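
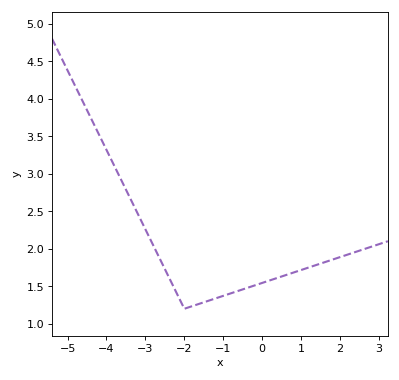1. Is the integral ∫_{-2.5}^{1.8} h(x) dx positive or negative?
positive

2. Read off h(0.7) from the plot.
1.65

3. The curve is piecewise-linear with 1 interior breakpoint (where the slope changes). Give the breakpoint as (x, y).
(-2, 1.2)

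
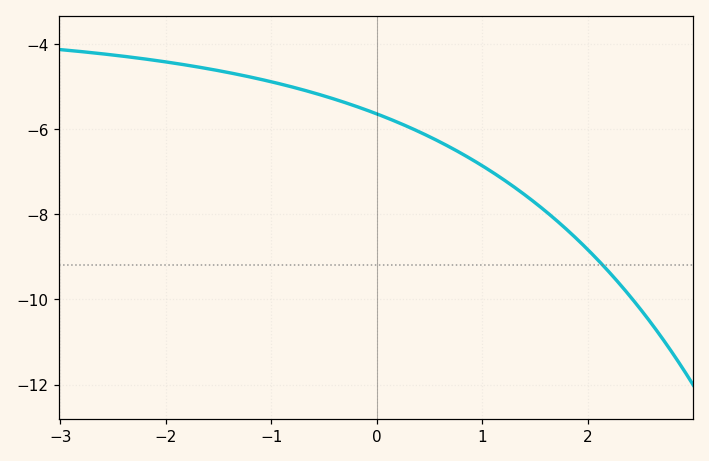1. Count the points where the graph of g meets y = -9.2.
1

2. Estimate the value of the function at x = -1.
-4.89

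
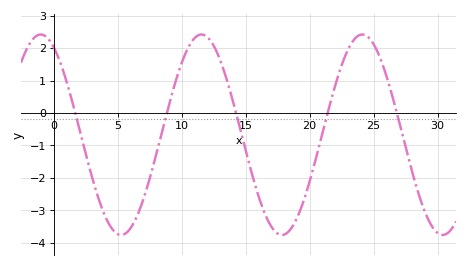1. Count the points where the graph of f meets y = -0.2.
5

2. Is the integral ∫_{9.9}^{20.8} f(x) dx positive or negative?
negative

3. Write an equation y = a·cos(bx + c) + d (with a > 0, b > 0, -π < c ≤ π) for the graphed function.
y = 3.09cos(0.5x + 0.51) - 0.67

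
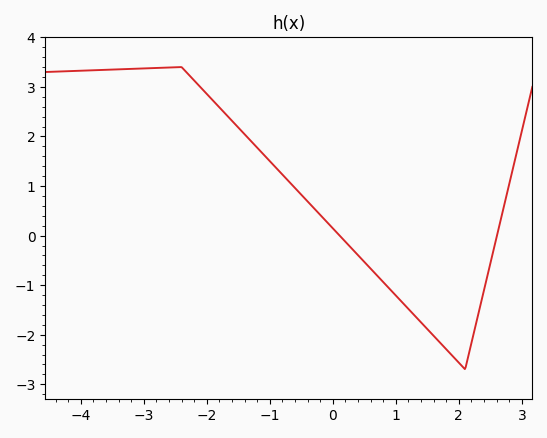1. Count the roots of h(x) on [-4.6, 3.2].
2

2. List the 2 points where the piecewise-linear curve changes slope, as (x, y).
(-2.4, 3.4); (2.1, -2.7)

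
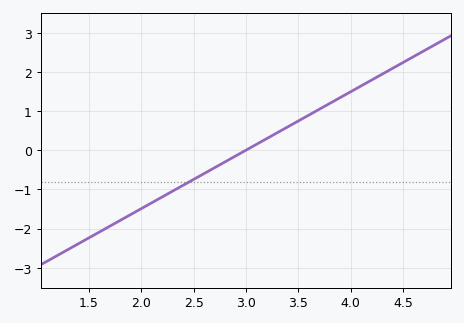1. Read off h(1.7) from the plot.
-1.94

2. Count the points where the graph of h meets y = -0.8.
1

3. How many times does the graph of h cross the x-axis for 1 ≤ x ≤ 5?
1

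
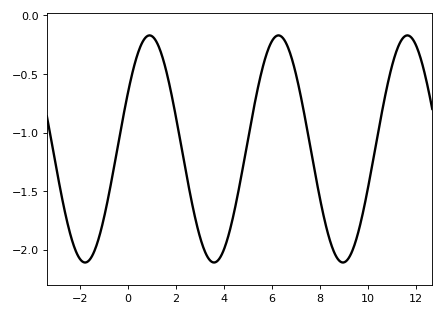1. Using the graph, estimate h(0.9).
-0.17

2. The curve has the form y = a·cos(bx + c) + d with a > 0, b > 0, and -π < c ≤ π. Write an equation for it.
y = 0.97cos(1.17x - 1.06) - 1.14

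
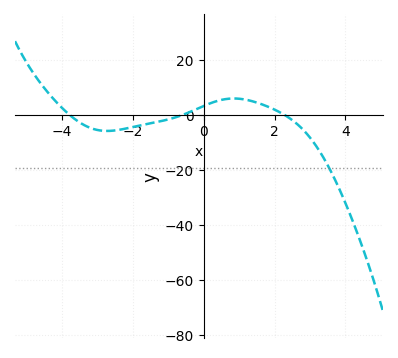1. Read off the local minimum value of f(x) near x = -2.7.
-6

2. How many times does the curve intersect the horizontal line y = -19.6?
1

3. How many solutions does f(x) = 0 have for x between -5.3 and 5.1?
3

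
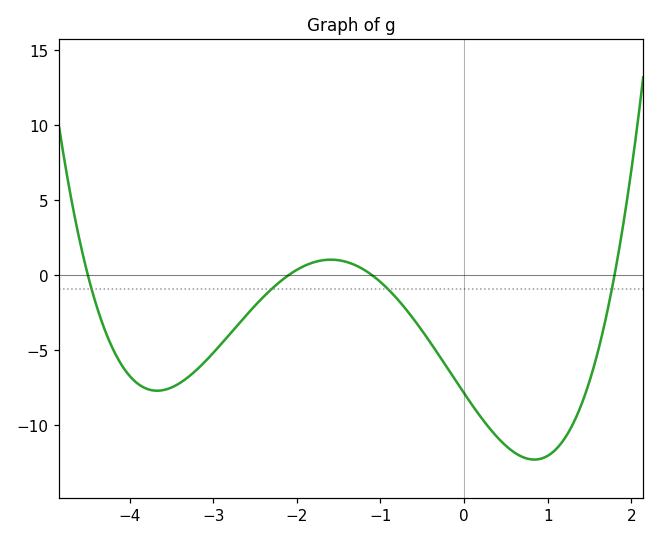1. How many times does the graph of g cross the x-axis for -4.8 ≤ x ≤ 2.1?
4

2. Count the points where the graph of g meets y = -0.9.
4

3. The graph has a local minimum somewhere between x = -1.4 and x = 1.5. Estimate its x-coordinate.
0.8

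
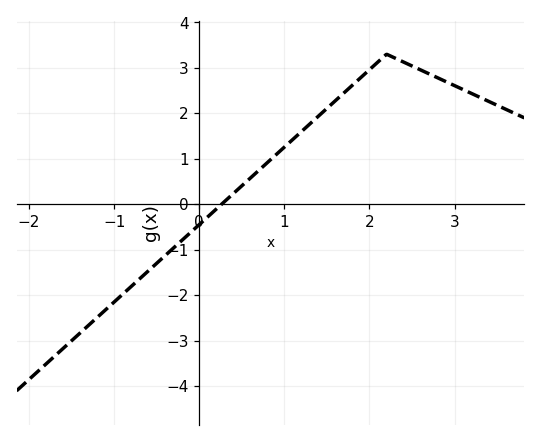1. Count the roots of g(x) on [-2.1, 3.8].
1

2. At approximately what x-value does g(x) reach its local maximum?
2.2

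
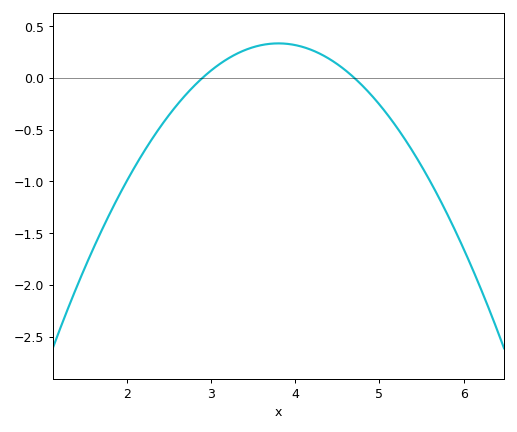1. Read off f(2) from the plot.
-1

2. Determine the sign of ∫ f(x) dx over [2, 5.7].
negative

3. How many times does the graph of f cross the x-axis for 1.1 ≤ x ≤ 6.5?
2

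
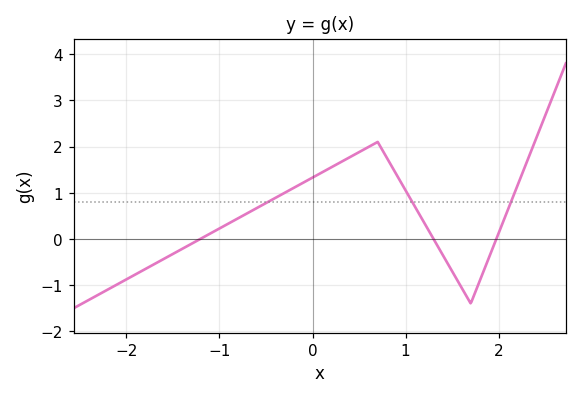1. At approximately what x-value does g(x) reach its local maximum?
0.699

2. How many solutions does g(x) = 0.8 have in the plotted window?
3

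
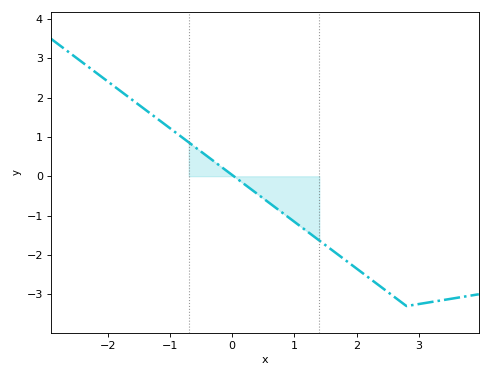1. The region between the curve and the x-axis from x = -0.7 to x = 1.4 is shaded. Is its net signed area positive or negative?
negative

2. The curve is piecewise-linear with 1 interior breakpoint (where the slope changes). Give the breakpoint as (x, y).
(2.8, -3.3)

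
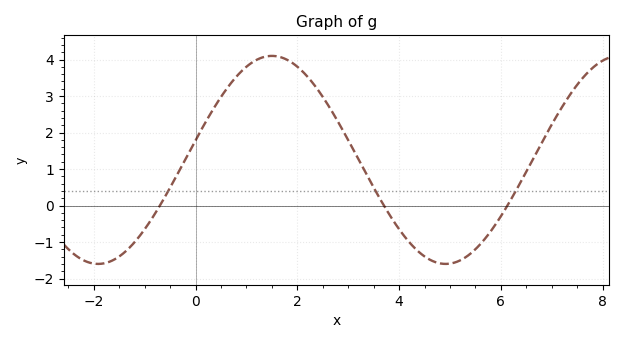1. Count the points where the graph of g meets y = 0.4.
3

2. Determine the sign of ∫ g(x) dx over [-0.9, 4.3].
positive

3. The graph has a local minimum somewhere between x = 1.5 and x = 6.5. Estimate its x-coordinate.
4.92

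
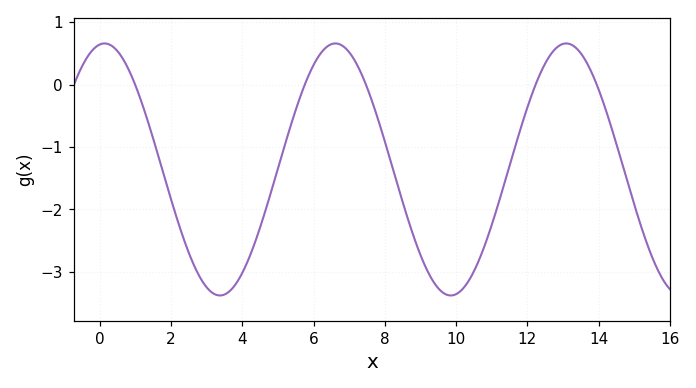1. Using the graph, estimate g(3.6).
-3.3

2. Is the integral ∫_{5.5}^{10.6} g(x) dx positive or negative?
negative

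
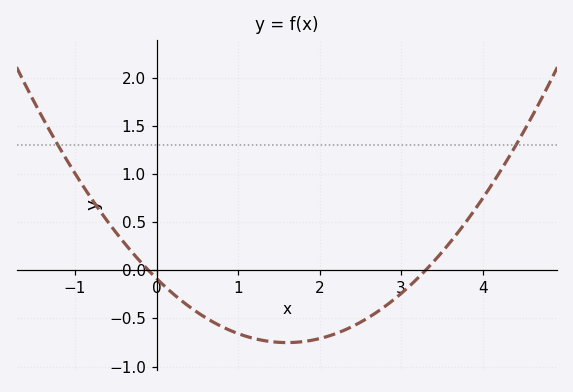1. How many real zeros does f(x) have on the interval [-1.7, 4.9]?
2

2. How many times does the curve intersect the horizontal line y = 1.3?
2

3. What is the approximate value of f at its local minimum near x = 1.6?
-0.75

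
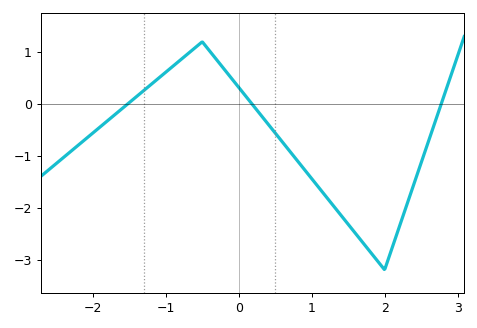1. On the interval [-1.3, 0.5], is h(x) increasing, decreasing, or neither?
neither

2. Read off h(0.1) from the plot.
0.144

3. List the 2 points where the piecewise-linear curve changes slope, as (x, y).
(-0.5, 1.2); (2, -3.2)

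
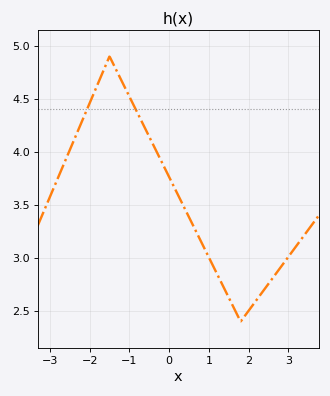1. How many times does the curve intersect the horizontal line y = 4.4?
2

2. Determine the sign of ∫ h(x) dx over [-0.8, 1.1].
positive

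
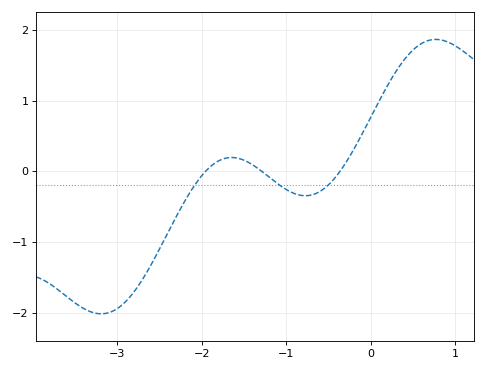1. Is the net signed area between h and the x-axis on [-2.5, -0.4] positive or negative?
negative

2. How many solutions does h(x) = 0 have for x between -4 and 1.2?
3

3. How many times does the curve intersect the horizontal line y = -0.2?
3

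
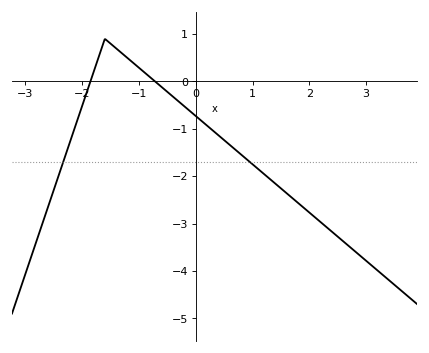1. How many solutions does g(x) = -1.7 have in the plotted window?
2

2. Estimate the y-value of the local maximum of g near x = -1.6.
0.9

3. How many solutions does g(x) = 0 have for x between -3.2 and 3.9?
2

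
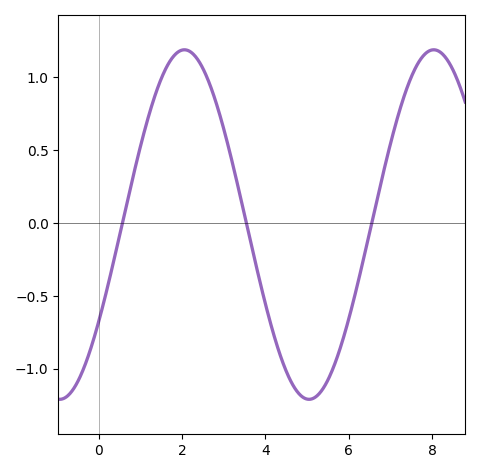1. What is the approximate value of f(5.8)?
-0.857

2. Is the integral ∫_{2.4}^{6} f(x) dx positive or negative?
negative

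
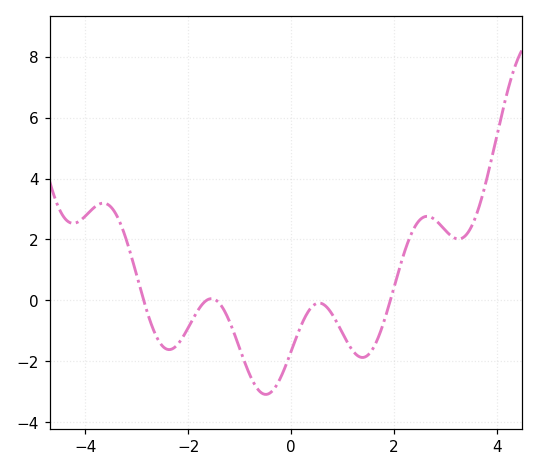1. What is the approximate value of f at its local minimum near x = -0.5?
-3.09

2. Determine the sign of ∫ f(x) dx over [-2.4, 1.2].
negative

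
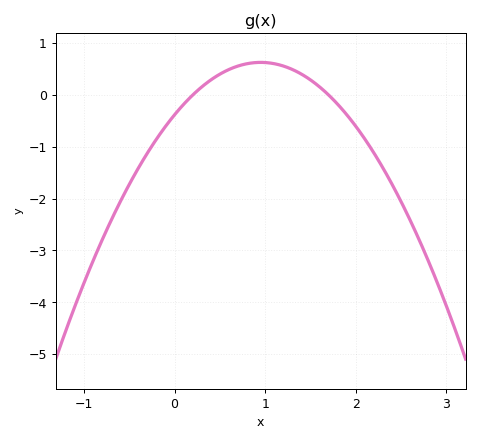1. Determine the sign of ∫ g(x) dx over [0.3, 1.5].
positive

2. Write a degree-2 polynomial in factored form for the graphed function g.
y = -1.12(x - 0.2)(x - 1.7)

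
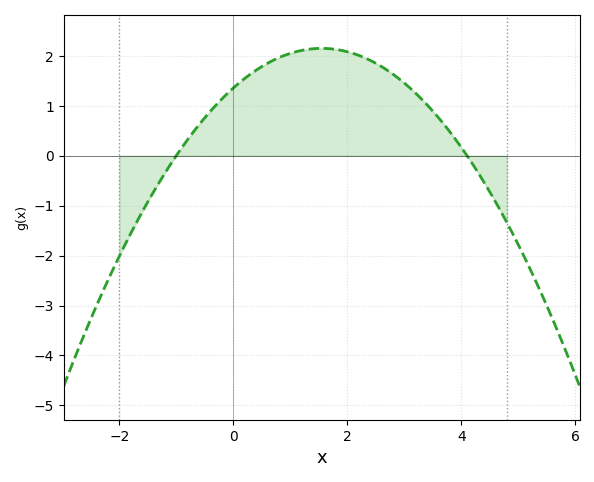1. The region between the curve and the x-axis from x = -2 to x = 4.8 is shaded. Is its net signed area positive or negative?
positive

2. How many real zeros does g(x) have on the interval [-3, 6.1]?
2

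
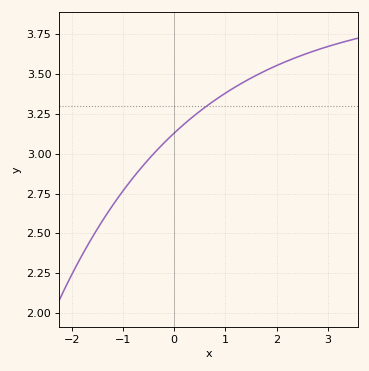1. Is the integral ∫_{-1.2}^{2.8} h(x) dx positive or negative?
positive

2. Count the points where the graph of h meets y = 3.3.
1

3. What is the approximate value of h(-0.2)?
3.06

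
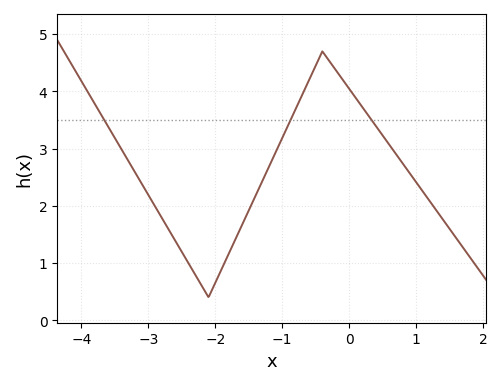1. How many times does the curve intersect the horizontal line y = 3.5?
3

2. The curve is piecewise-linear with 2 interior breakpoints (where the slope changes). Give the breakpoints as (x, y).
(-2.1, 0.4); (-0.4, 4.7)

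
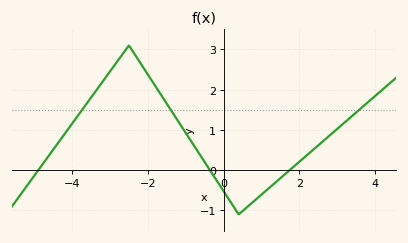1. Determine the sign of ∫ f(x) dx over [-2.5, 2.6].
positive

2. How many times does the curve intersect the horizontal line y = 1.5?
3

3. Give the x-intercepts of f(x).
-4.8, -0.4, 1.8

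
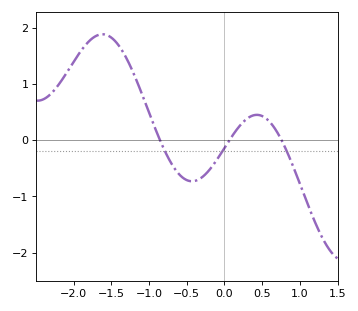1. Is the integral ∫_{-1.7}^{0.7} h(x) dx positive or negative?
positive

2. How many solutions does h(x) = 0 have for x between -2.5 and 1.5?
3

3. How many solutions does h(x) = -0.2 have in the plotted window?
3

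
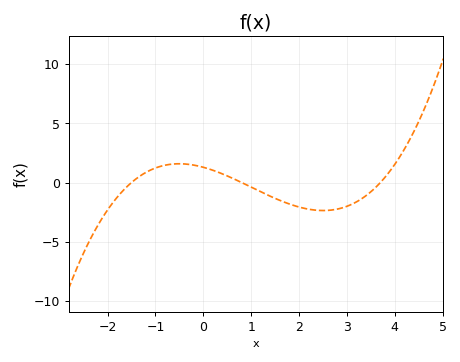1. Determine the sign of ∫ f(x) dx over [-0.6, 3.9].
negative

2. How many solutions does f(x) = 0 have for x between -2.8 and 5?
3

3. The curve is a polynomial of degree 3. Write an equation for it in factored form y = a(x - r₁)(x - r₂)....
y = 0.29(x + 1.5)(x - 0.8)(x - 3.7)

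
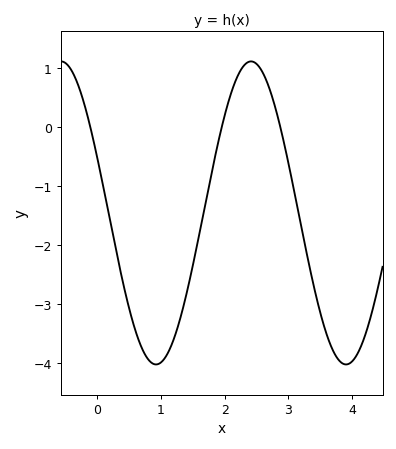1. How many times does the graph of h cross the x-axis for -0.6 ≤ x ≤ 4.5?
3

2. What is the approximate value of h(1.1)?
-3.8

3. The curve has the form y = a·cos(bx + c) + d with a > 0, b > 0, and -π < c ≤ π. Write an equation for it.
y = 2.57cos(2.1x + 1.2) - 1.45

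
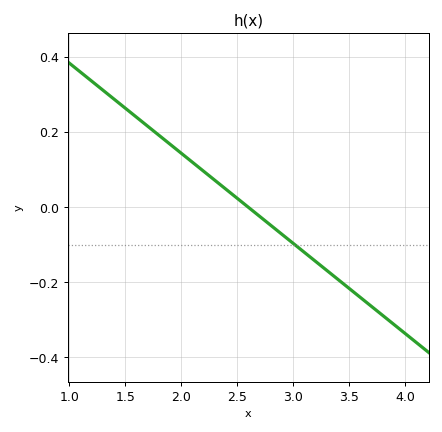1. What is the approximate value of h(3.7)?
-0.264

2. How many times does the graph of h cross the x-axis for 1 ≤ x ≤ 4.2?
1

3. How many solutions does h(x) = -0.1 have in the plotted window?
1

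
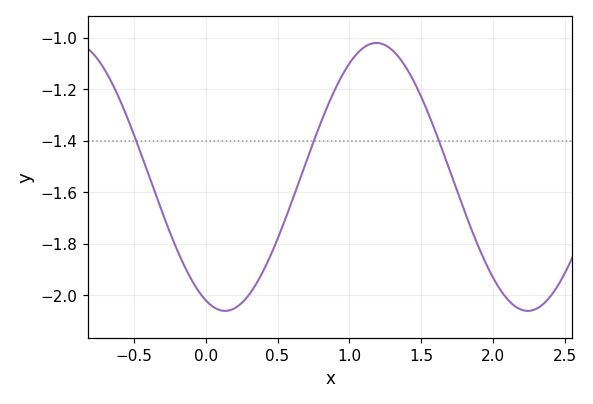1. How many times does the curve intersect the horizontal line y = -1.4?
3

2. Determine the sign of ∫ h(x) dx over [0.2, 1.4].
negative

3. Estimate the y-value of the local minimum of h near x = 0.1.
-2.06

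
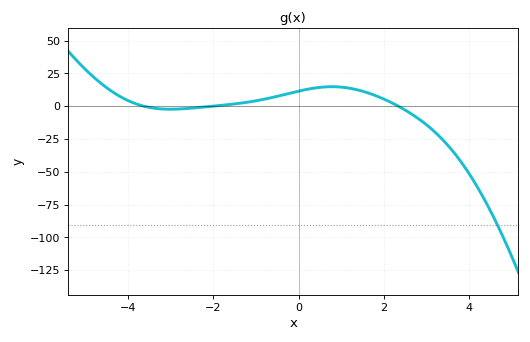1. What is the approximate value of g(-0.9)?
4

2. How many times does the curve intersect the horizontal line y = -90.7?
1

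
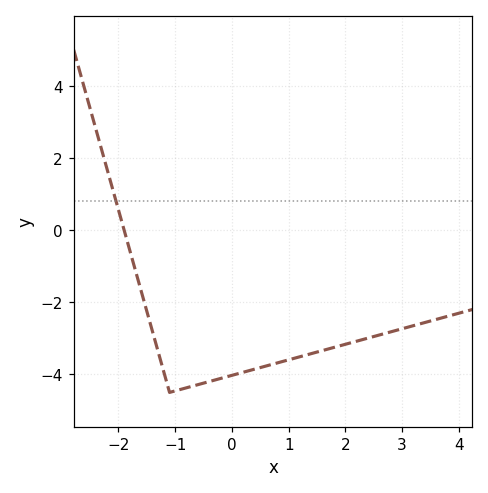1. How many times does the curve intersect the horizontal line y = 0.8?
1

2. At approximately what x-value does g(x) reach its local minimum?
-1.1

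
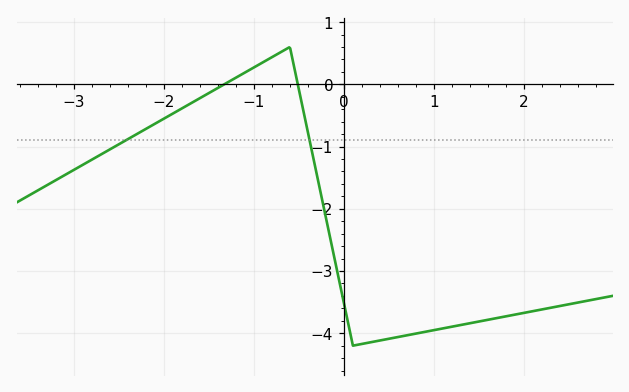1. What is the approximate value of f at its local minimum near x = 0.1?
-4.2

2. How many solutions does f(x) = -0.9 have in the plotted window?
2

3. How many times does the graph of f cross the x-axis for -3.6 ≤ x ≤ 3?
2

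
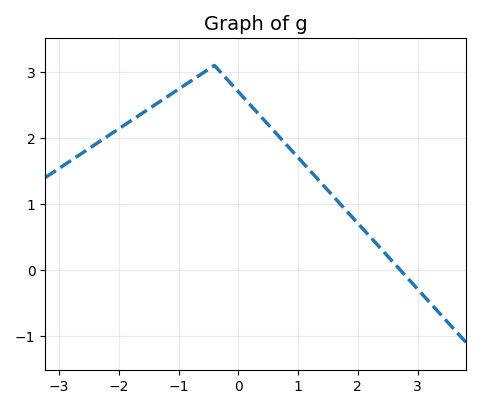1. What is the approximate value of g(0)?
2.7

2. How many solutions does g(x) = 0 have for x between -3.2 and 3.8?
1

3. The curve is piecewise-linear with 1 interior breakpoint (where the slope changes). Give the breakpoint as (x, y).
(-0.4, 3.1)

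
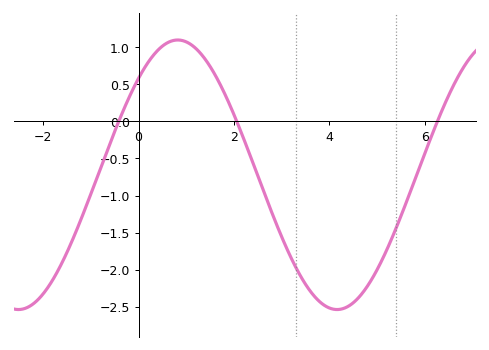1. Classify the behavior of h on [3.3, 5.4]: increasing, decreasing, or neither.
neither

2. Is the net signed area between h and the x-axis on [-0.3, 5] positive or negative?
negative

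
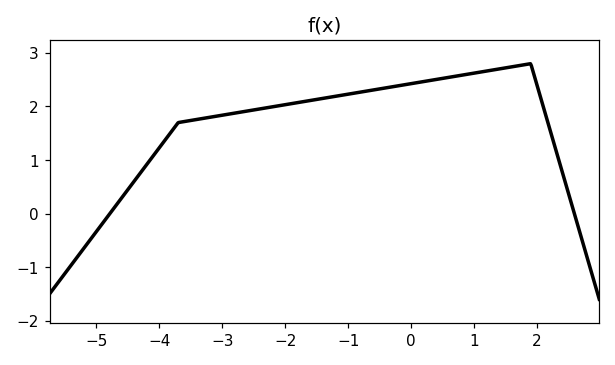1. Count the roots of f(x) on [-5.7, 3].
2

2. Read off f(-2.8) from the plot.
1.88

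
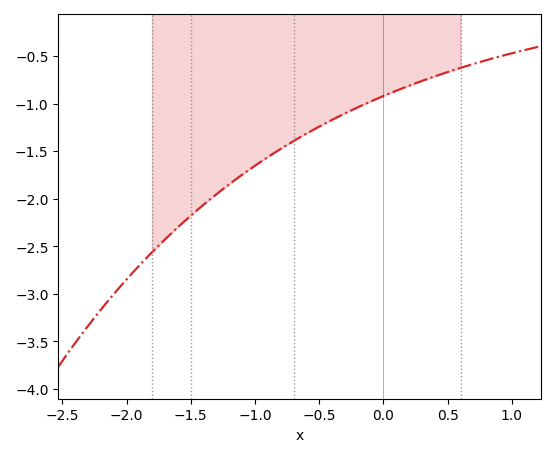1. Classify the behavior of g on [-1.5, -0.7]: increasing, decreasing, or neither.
increasing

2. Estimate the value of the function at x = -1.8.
-2.55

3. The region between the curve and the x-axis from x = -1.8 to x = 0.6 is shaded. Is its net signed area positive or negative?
negative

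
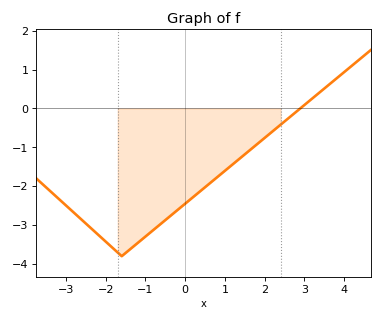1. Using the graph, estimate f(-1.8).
-3.6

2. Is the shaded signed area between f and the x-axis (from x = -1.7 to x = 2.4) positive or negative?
negative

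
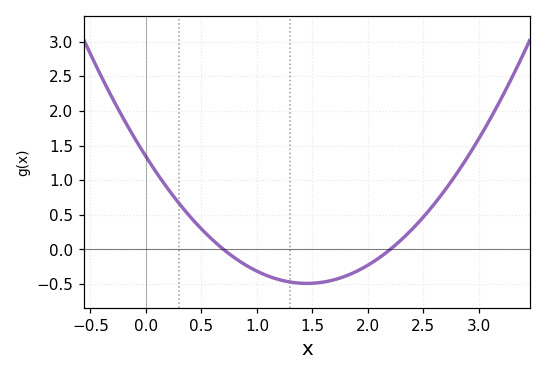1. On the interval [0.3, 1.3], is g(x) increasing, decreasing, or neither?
decreasing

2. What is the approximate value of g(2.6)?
0.65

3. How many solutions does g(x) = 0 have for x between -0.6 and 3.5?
2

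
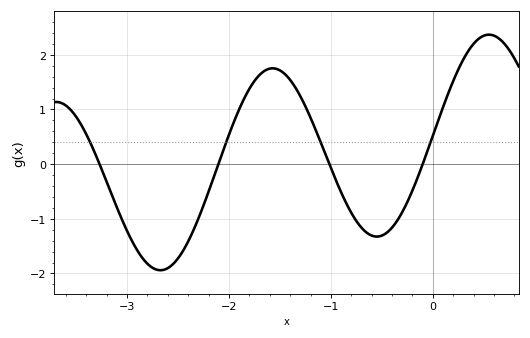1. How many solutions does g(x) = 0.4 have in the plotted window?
4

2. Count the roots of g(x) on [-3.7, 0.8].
4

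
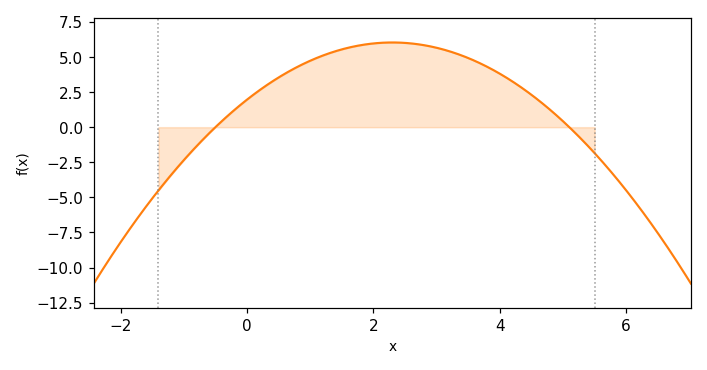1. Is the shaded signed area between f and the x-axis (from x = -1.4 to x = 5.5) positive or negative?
positive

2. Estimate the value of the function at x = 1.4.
5.41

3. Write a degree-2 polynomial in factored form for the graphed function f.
y = -0.77(x + 0.5)(x - 5.1)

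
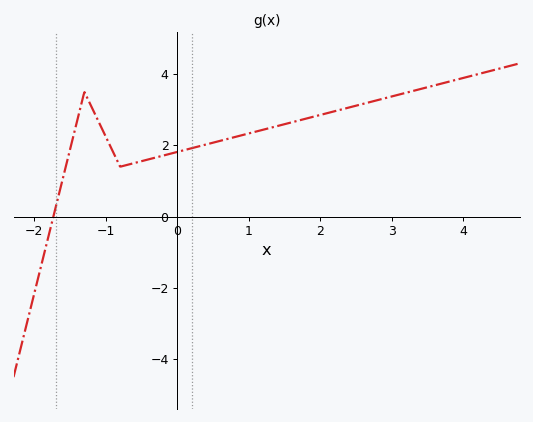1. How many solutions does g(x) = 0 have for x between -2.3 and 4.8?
1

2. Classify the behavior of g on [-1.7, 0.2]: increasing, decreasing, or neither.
neither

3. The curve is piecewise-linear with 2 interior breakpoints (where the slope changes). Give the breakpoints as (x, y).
(-1.3, 3.5); (-0.8, 1.4)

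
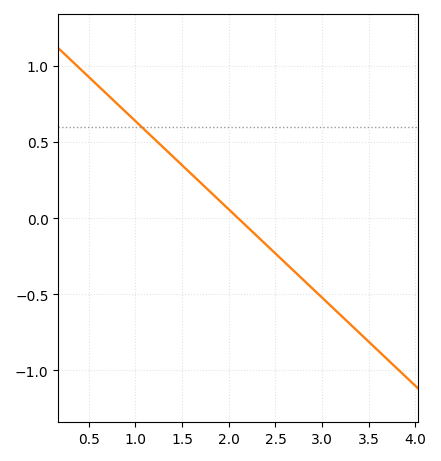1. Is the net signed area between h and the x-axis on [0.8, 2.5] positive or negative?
positive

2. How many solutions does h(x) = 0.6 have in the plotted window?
1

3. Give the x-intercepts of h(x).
2.1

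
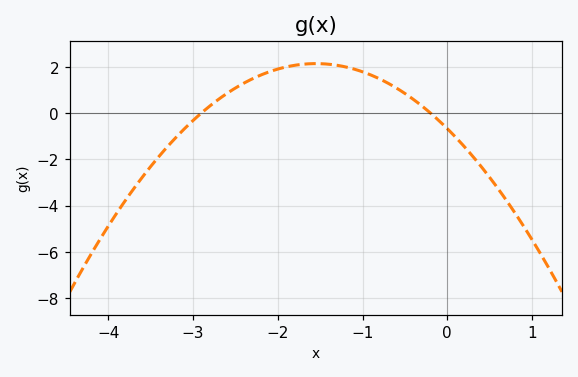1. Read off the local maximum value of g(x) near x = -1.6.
2.2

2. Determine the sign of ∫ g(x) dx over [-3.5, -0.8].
positive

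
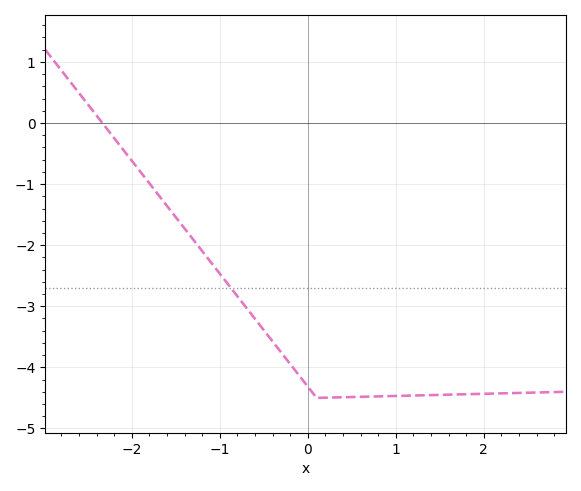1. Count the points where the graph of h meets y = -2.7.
1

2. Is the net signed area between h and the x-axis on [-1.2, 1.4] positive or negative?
negative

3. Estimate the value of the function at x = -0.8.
-2.8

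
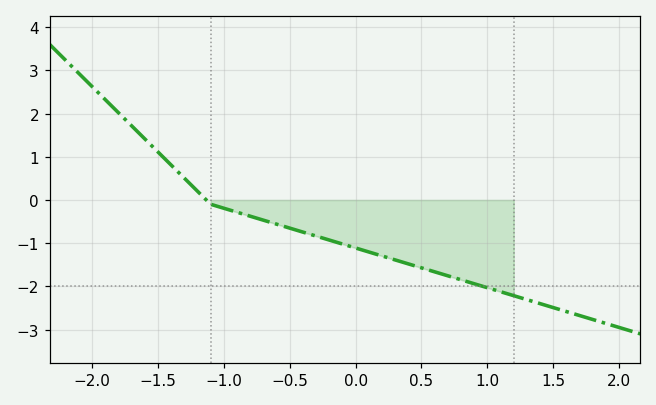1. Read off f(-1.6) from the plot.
1.41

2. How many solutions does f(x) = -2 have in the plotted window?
1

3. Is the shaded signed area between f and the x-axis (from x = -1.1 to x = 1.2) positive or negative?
negative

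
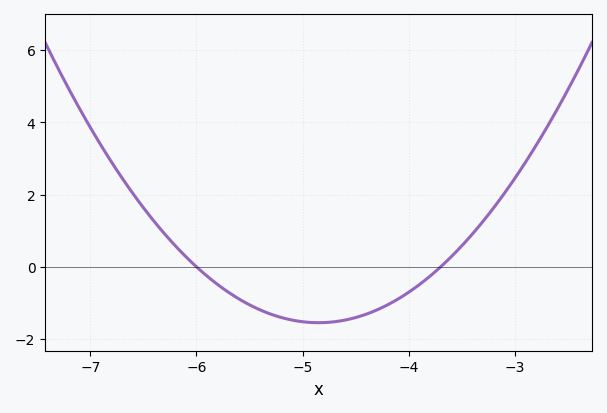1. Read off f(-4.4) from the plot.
-1.31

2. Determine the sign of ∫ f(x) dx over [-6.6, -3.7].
negative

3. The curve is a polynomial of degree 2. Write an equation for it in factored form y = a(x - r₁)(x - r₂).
y = 1.17(x + 6)(x + 3.7)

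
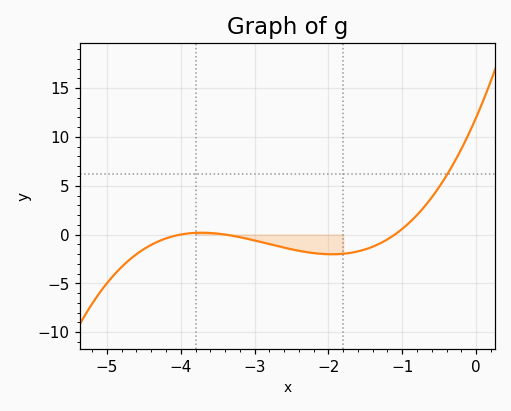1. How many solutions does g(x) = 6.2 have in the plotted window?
1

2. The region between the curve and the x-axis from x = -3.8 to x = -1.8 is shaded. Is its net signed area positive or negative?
negative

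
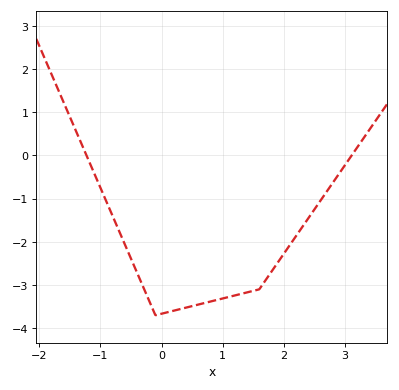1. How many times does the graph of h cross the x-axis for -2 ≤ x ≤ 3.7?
2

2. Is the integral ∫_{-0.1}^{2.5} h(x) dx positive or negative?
negative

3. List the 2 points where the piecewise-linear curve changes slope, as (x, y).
(-0.1, -3.7); (1.6, -3.1)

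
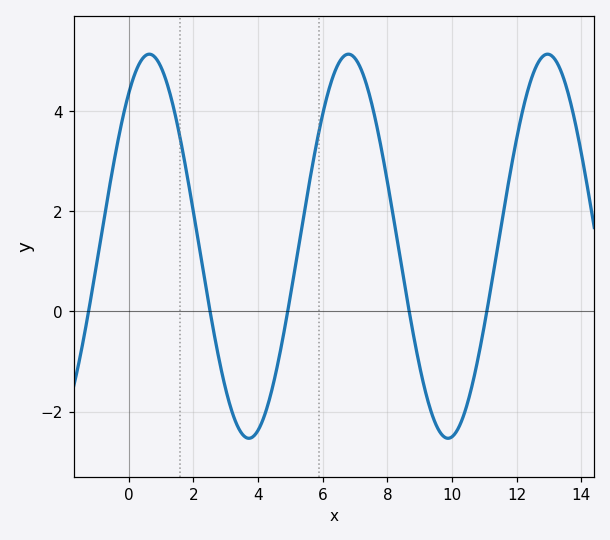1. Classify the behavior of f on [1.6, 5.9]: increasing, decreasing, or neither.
neither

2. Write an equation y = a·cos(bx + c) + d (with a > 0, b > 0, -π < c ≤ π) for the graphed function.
y = 3.83cos(1.02x - 0.65) + 1.3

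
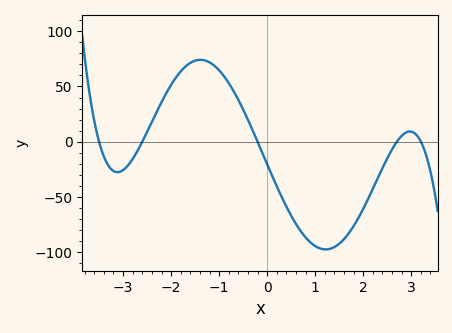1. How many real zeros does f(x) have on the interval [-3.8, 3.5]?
5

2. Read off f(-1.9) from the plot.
60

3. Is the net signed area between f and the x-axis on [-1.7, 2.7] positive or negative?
negative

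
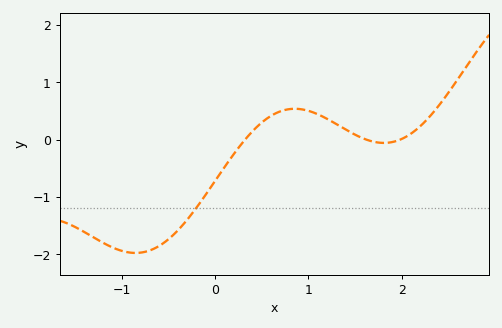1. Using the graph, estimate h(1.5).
0.1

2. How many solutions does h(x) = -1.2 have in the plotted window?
1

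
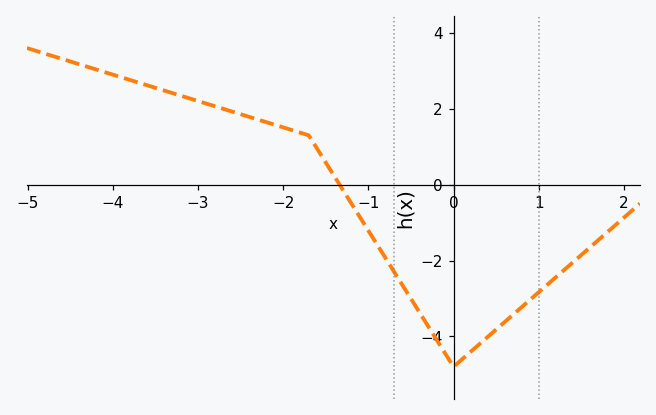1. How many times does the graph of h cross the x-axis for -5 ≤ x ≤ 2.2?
1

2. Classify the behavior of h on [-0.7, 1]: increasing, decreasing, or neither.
neither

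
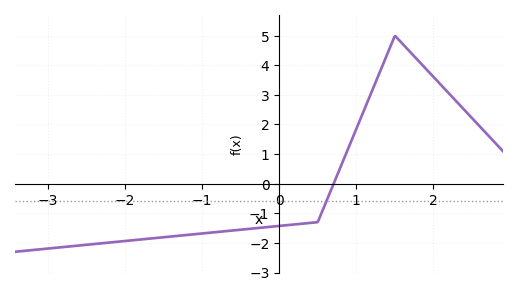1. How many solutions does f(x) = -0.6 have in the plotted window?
1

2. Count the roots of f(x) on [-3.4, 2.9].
1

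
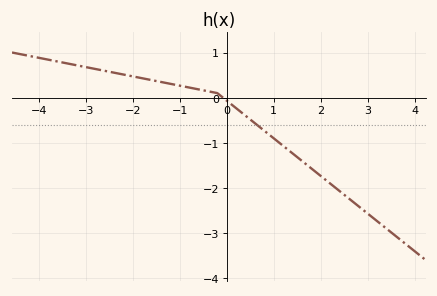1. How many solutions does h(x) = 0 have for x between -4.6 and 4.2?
1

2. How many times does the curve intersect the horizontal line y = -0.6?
1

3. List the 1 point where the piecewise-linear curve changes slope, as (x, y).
(-0.2, 0.1)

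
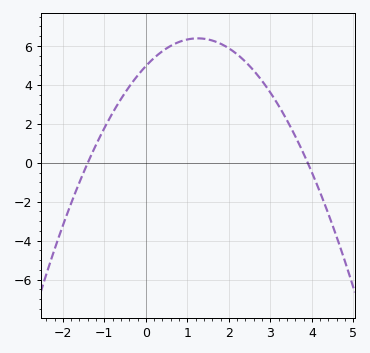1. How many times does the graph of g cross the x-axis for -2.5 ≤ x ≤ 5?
2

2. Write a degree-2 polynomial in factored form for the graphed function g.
y = -0.91(x + 1.4)(x - 3.9)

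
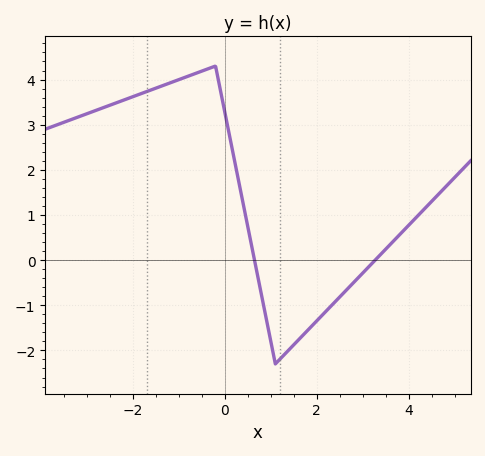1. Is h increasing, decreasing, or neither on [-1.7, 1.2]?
neither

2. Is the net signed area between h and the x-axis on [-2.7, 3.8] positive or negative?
positive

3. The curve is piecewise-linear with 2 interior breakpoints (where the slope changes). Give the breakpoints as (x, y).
(-0.2, 4.3); (1.1, -2.3)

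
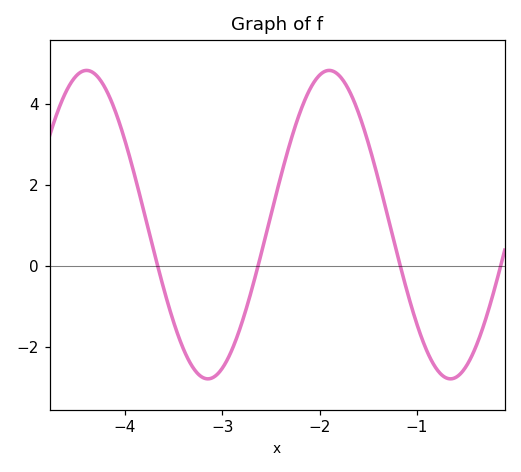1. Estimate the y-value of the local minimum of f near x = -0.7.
-2.78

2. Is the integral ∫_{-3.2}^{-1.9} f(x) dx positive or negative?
positive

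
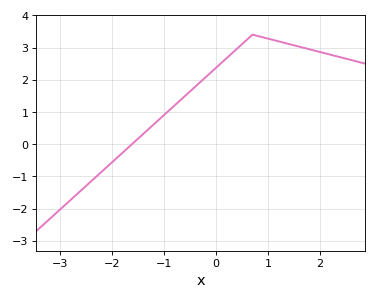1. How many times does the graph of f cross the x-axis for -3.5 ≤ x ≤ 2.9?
1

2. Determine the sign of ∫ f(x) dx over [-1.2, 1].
positive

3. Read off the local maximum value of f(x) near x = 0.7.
3.4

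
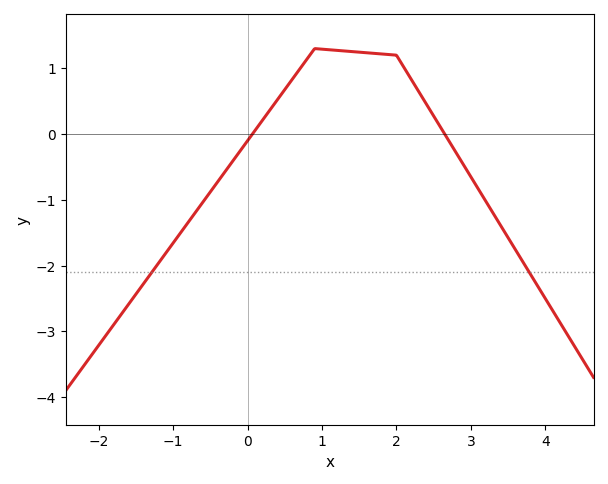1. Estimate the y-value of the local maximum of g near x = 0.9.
1.3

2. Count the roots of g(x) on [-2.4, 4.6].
2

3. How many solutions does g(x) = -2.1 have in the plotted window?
2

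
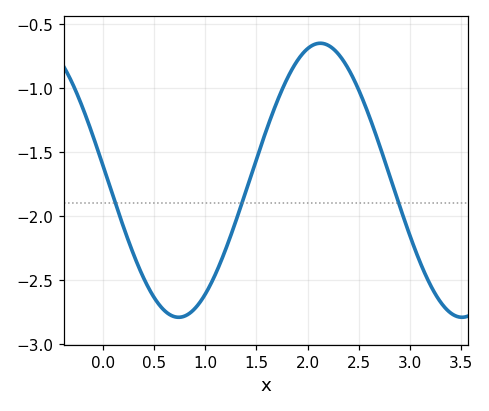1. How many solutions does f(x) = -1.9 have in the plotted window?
3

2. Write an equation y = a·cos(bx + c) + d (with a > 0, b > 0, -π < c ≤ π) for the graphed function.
y = 1.07cos(2.27x + 1.46) - 1.72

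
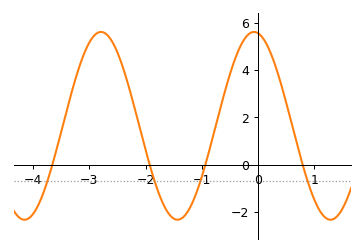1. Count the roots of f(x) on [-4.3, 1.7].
4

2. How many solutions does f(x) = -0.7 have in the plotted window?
4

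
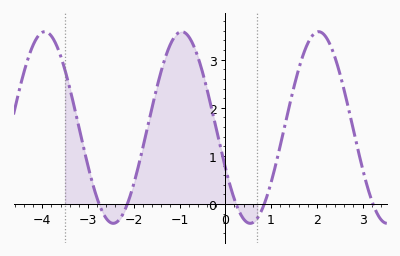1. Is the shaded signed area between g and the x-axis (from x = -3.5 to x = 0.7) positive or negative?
positive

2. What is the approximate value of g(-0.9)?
3.57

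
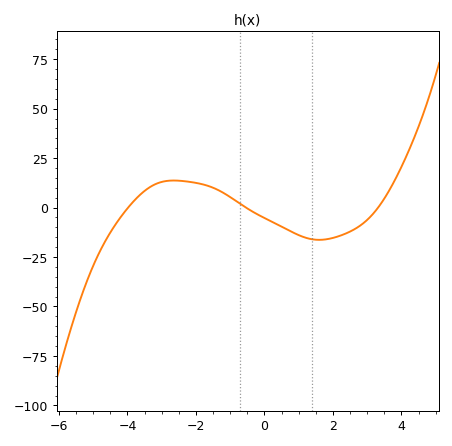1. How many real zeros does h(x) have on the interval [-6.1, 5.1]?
3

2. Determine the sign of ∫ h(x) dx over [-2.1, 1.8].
negative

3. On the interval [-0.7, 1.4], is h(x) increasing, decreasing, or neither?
decreasing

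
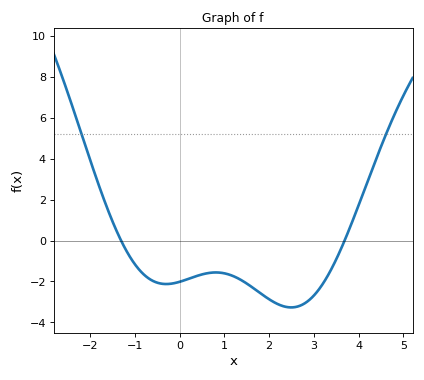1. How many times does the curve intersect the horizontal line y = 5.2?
2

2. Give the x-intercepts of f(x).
-1.4, 3.6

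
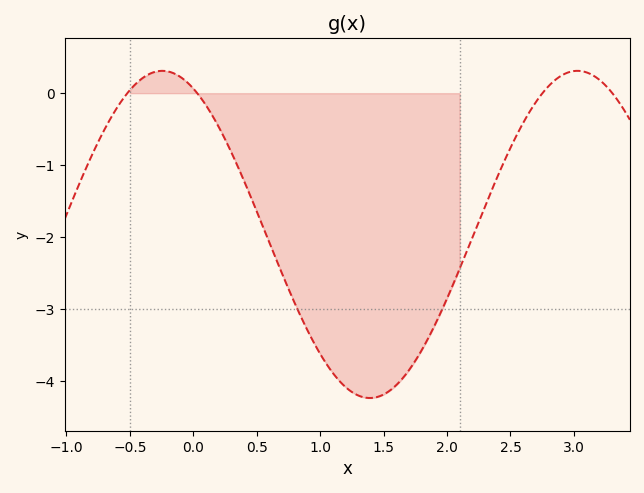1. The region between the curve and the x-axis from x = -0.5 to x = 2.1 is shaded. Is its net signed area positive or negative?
negative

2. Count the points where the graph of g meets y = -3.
2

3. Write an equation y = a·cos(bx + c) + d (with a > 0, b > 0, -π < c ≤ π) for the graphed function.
y = 2.27cos(1.92x + 0.47) - 1.96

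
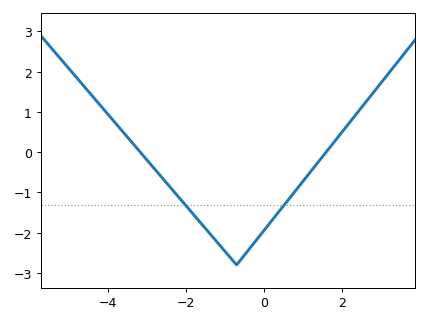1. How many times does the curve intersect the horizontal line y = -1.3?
2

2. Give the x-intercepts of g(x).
-3.2, 1.6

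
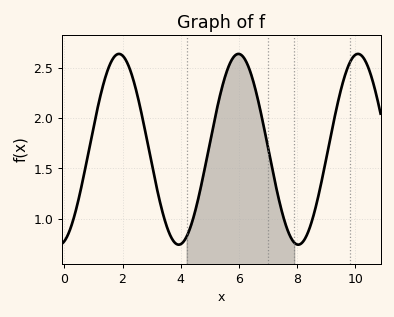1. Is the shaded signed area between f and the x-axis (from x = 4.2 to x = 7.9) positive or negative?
positive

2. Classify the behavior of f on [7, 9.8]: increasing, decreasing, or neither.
neither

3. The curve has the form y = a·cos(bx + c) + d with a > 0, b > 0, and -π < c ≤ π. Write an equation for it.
y = 0.95cos(1.5x - 2.9) + 1.69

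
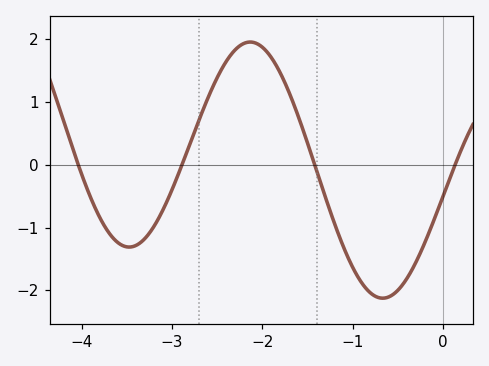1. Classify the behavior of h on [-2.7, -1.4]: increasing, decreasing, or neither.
neither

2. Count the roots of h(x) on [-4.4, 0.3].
4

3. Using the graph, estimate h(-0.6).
-2.1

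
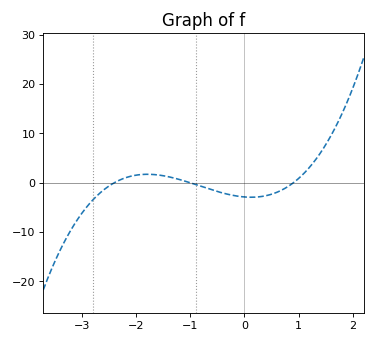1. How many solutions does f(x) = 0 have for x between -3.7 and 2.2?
3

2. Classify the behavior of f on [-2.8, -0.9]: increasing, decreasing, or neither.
neither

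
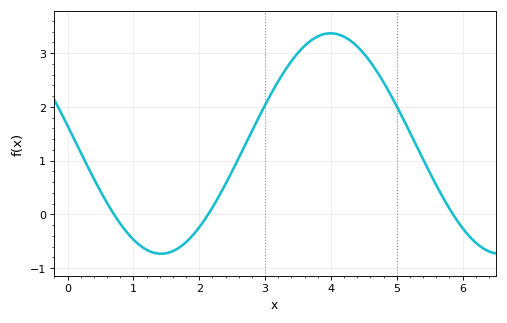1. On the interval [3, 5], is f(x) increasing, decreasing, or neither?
neither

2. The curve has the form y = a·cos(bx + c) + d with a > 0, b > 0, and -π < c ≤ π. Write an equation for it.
y = 2.05cos(1.2x + 1.4) + 1.32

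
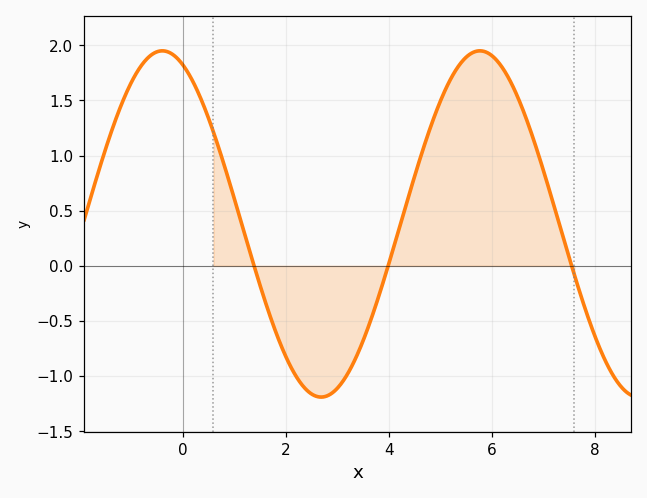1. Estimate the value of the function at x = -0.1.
1.88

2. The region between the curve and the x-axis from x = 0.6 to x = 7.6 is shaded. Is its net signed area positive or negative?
positive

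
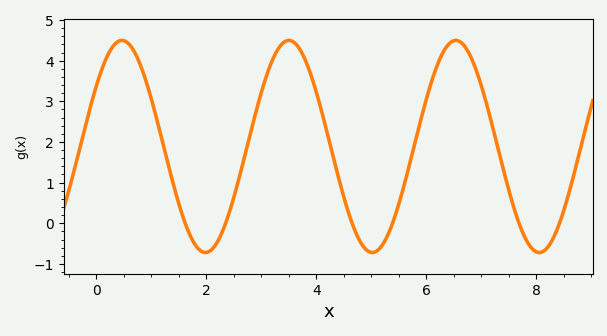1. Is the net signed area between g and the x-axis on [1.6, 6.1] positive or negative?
positive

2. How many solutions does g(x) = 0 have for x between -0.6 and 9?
6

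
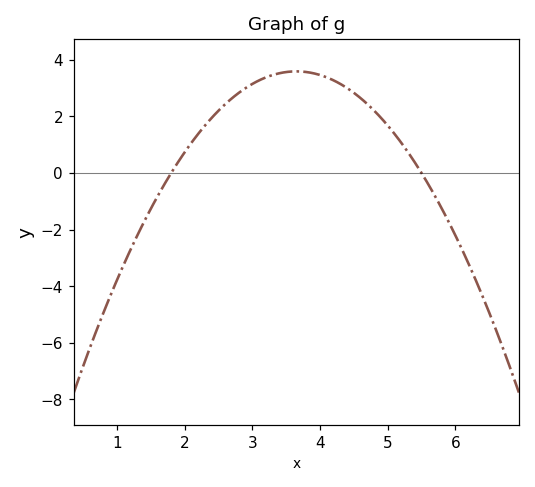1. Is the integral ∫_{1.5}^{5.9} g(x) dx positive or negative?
positive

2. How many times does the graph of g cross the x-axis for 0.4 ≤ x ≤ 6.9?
2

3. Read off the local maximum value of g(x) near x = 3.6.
3.59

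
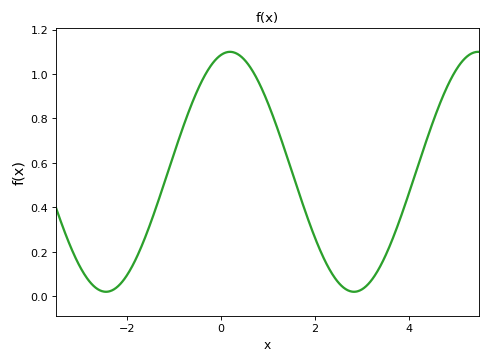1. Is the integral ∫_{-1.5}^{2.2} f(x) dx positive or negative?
positive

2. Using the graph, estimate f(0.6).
1.04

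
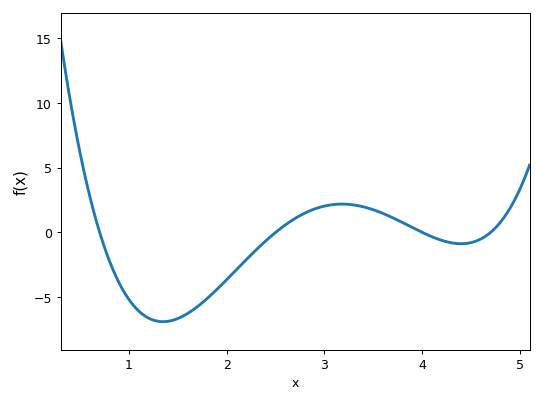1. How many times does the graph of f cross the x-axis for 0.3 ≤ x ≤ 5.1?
4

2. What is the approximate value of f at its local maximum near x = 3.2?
2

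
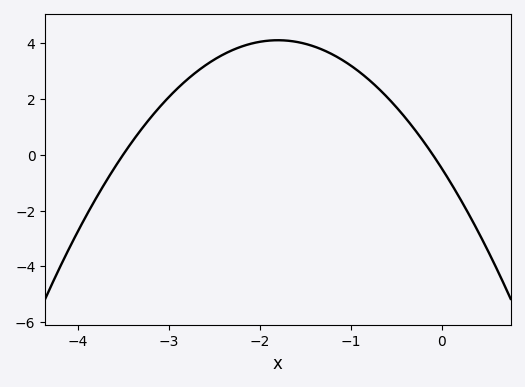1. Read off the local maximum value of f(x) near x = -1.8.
4.1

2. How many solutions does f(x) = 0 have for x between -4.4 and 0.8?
2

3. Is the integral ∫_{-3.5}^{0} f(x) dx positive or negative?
positive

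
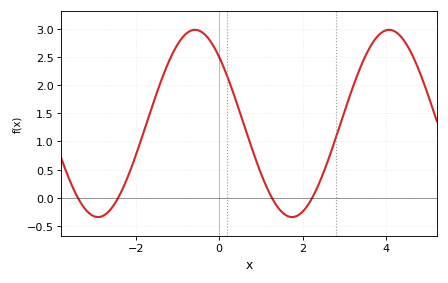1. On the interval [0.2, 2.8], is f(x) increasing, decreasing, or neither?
neither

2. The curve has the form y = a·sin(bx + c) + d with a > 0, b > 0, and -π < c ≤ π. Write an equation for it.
y = 1.66sin(1.4x + 2.4) + 1.32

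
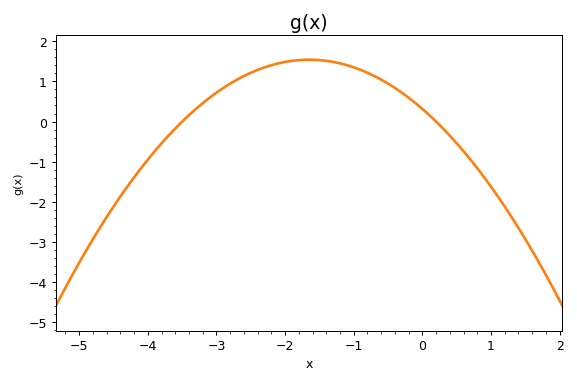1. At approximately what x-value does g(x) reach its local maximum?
-1.6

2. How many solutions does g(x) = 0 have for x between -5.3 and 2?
2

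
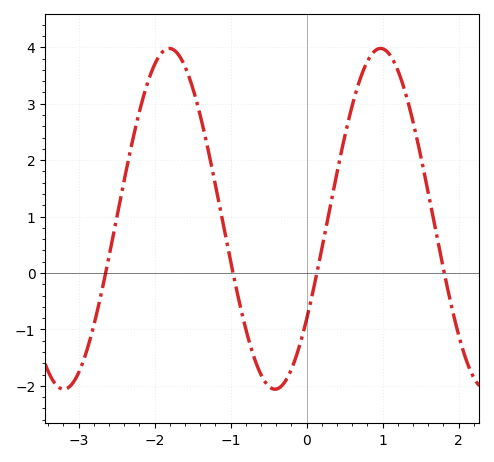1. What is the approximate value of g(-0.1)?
-1.32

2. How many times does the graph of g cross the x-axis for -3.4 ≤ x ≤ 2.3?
4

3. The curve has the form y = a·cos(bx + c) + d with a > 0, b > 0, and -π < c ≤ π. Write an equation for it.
y = 3.02cos(2.26x - 2.2) + 0.96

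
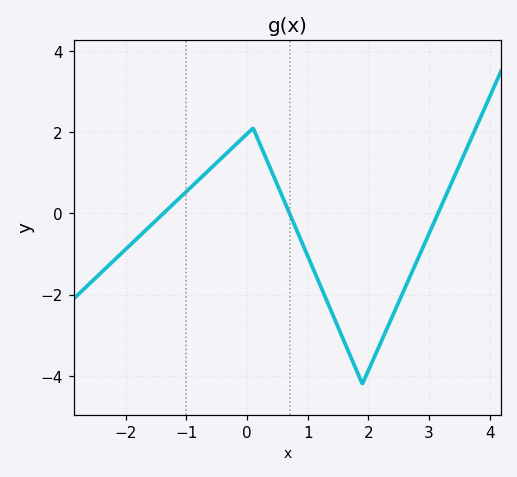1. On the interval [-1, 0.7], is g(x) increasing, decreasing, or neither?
neither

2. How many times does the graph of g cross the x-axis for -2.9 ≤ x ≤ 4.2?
3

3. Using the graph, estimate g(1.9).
-4.2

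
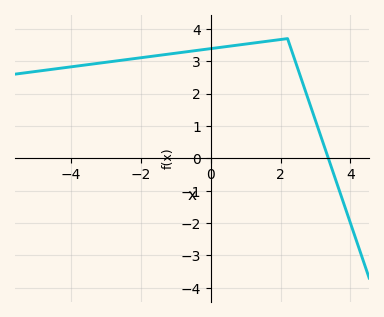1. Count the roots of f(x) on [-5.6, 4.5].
1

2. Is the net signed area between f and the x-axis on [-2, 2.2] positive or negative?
positive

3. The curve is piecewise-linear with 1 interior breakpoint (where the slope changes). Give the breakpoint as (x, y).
(2.2, 3.7)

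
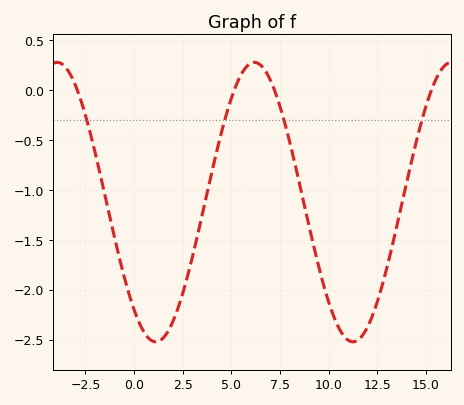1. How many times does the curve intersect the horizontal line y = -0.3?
4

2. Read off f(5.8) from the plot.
0.241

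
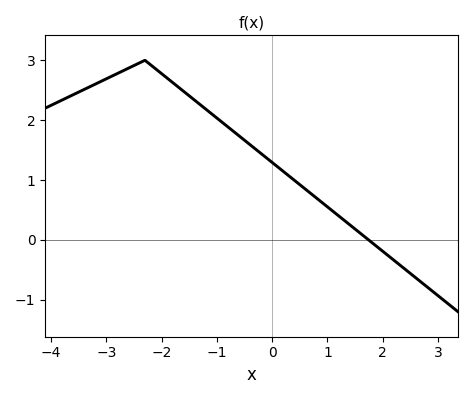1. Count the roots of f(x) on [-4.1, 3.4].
1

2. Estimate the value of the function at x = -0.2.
1.4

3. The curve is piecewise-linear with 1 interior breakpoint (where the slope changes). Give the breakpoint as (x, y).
(-2.3, 3)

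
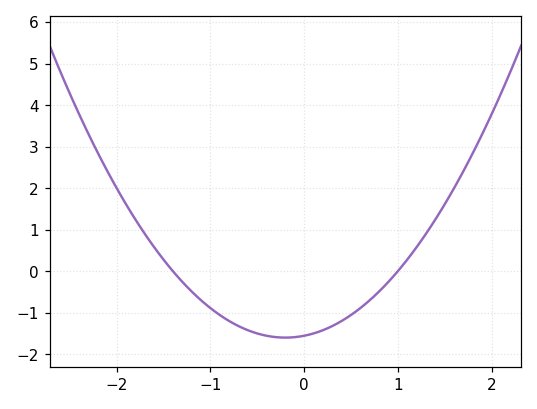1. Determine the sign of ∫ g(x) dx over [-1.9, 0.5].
negative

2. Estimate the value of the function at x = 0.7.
-0.699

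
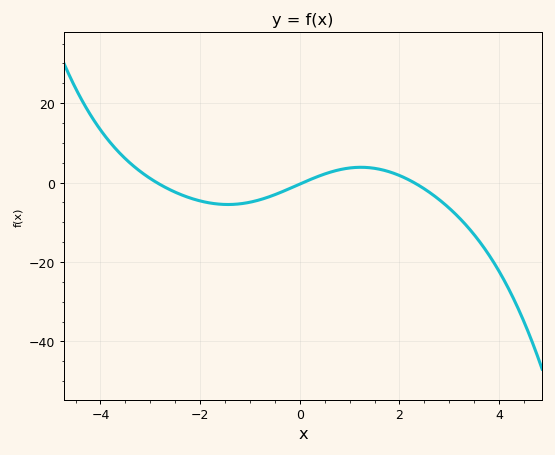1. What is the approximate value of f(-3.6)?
8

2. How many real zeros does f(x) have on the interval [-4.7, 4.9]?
3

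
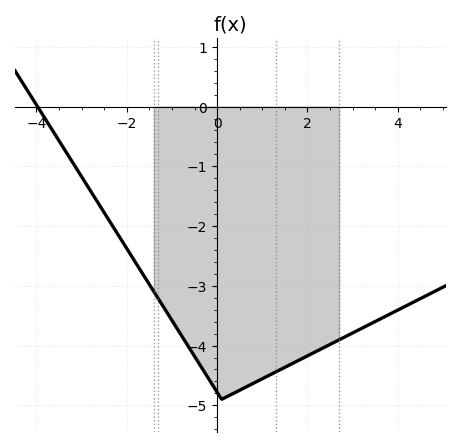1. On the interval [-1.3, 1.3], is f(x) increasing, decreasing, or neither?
neither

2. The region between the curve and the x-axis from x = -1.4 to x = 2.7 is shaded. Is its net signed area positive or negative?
negative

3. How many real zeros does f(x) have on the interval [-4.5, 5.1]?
1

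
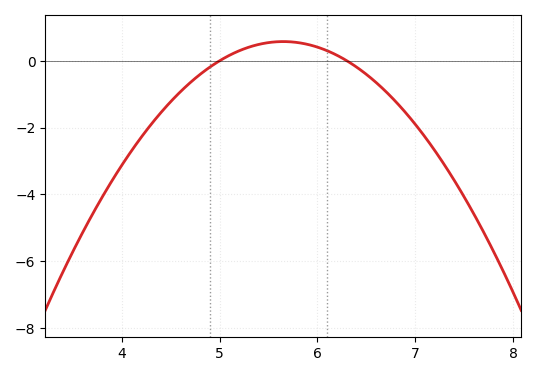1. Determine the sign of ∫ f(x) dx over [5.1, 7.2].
negative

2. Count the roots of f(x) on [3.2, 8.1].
2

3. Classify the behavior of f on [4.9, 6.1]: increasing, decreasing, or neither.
neither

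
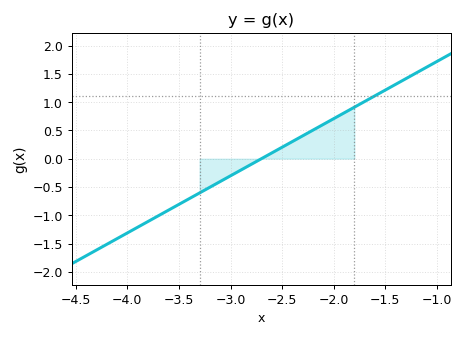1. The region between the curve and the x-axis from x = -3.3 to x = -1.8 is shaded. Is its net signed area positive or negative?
positive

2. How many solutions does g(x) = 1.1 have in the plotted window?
1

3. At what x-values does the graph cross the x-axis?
-2.7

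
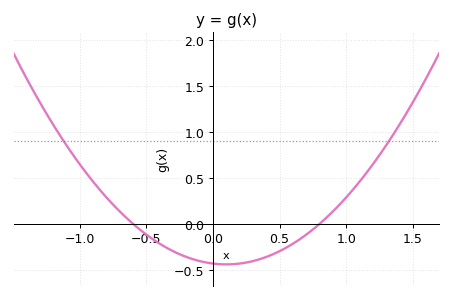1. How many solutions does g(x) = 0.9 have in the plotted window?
2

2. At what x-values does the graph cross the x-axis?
-0.6, 0.8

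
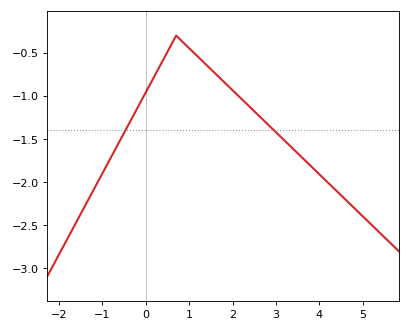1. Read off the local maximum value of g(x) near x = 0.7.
-0.3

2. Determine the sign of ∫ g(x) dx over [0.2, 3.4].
negative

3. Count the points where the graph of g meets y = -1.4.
2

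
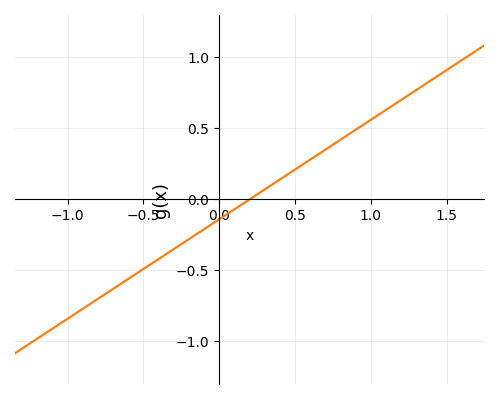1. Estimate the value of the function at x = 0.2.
0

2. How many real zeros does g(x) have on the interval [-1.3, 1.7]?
1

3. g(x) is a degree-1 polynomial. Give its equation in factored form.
y = 0.7(x - 0.2)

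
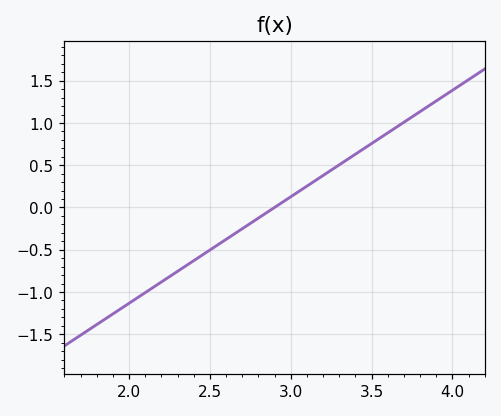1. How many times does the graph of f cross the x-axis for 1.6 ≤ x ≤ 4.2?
1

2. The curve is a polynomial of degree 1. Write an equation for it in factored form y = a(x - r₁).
y = 1.26(x - 2.9)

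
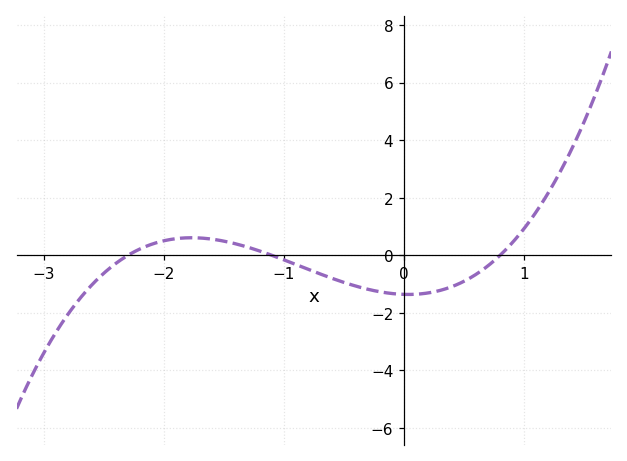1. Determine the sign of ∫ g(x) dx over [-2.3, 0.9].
negative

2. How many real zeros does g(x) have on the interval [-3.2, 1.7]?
3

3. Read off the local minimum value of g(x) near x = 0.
-1.36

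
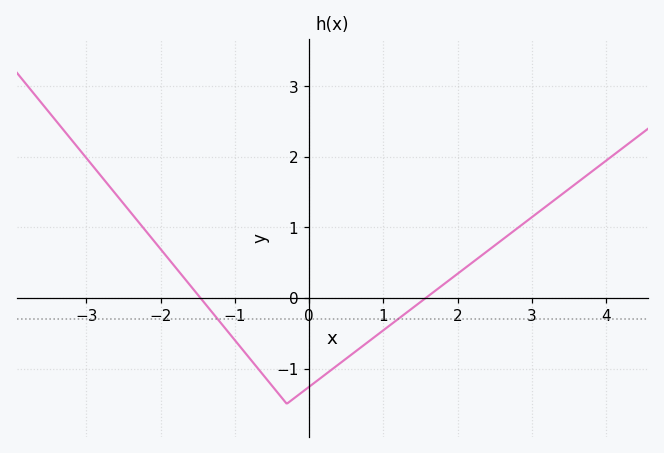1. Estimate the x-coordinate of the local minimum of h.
-0.2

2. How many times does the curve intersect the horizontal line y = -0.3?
2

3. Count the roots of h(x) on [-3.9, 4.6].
2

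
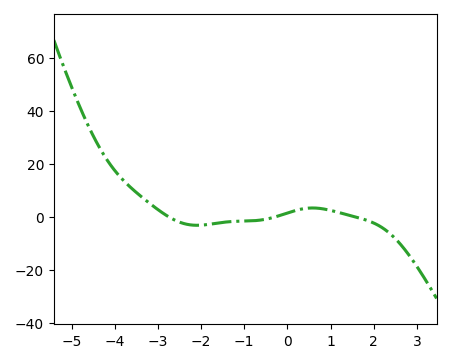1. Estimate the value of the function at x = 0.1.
2.13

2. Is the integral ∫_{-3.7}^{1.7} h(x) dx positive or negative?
positive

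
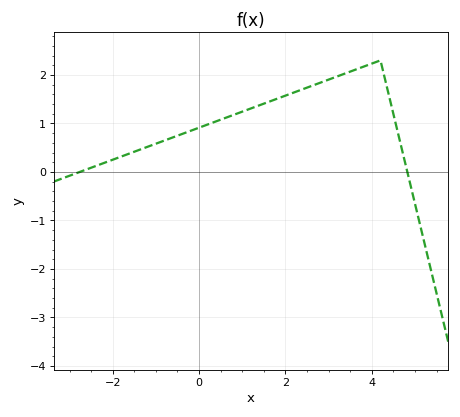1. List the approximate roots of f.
-2.76, 4.82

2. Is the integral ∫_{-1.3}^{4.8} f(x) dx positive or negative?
positive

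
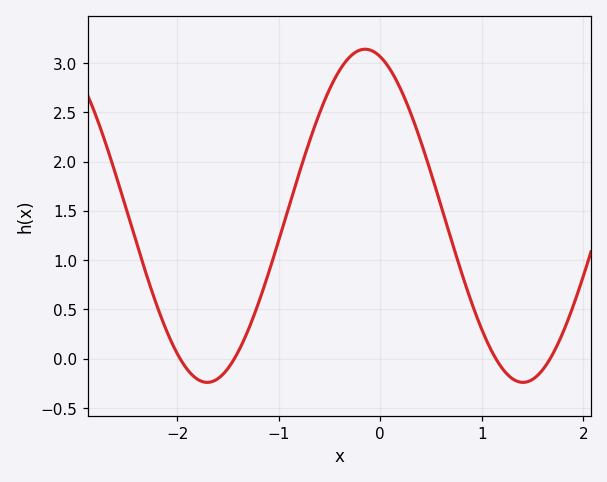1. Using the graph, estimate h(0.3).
2.5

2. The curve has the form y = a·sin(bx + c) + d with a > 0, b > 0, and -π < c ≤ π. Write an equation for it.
y = 1.69sin(2x + 1.9) + 1.45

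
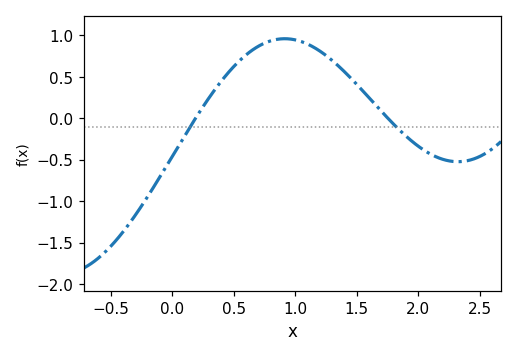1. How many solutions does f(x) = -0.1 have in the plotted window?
2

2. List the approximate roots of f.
0.2, 1.75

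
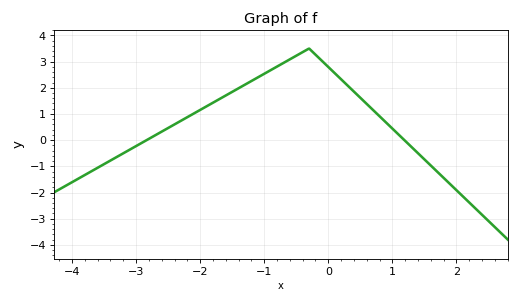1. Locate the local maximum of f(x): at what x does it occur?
-0.302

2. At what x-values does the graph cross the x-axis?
-2.84, 1.19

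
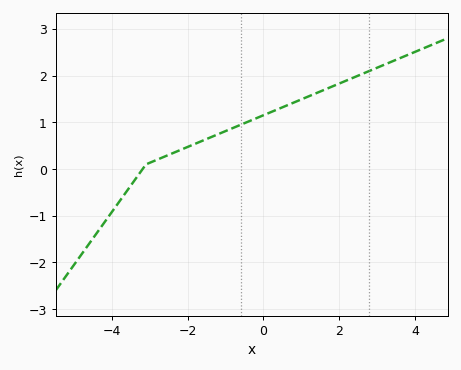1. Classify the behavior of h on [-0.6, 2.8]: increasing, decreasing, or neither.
increasing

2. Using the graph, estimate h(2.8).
2.1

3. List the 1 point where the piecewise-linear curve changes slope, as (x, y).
(-3.1, 0.1)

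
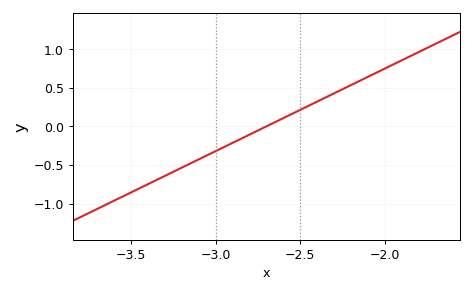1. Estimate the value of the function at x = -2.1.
0.642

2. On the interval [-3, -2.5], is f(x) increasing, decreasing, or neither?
increasing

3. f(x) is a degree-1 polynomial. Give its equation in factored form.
y = 1.07(x + 2.7)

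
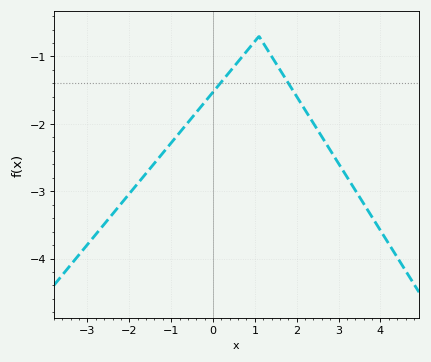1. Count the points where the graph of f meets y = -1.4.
2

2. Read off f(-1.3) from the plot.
-2.5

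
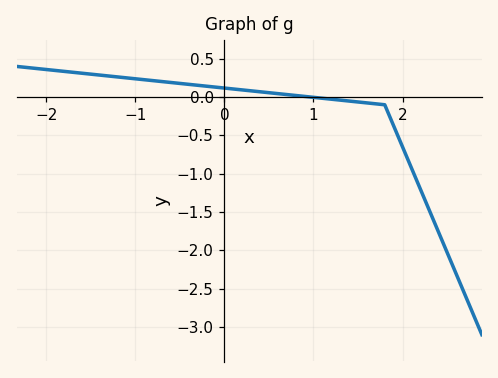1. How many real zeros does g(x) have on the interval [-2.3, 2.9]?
1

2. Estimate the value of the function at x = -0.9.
0.227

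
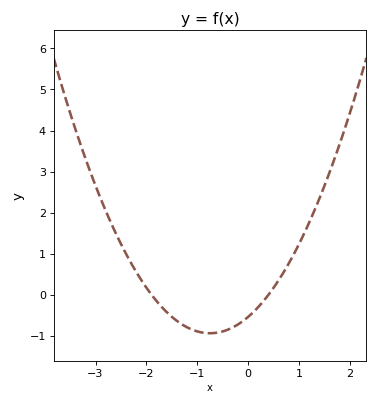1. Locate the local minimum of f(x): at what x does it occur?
-0.8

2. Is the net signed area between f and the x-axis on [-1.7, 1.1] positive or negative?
negative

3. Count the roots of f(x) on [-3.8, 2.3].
2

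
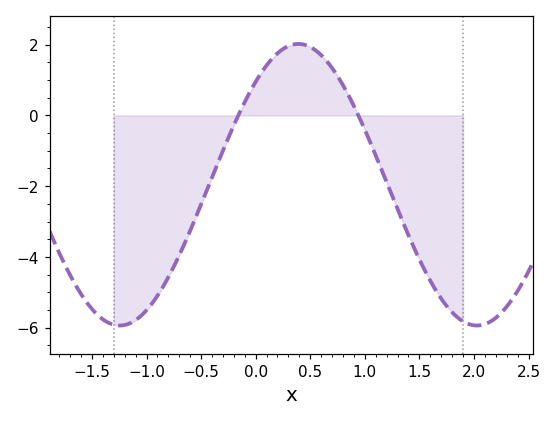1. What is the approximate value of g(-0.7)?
-3.95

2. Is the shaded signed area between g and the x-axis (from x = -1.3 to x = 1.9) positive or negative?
negative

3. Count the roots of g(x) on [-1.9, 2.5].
2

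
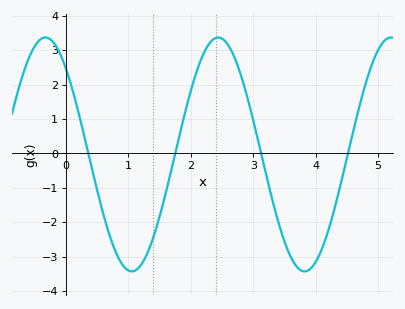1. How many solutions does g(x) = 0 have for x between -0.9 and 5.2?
4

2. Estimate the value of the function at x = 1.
-3.4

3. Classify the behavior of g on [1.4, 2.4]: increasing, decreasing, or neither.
increasing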